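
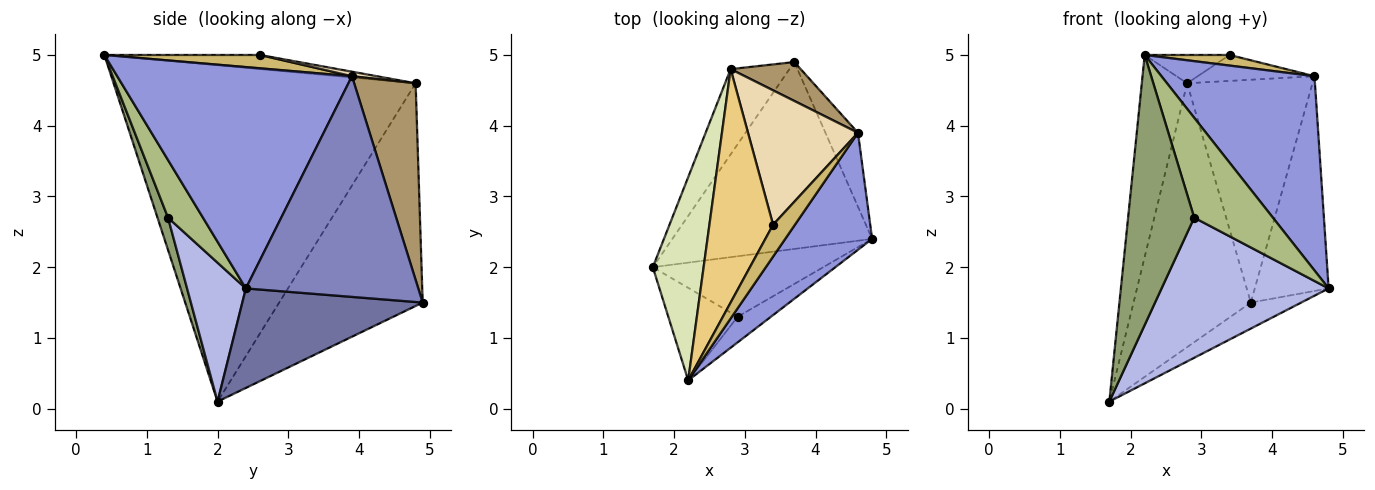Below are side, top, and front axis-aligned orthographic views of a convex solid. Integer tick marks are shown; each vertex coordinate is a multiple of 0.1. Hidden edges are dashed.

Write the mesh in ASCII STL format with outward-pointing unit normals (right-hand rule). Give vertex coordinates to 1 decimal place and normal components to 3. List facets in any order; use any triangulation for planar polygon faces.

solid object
 facet normal 0.442 0.124 -0.888
  outer loop
   vertex 3.7 4.9 1.5
   vertex 4.8 2.4 1.7
   vertex 1.7 2.0 0.1
  endloop
 endfacet
 facet normal 0.911 0.390 -0.134
  outer loop
   vertex 4.6 3.9 4.7
   vertex 4.8 2.4 1.7
   vertex 3.7 4.9 1.5
  endloop
 endfacet
 facet normal 0.796 -0.519 0.312
  outer loop
   vertex 4.6 3.9 4.7
   vertex 2.2 0.4 5.0
   vertex 4.8 2.4 1.7
  endloop
 endfacet
 facet normal 0.307 -0.874 -0.377
  outer loop
   vertex 2.9 1.3 2.7
   vertex 1.7 2.0 0.1
   vertex 4.8 2.4 1.7
  endloop
 endfacet
 facet normal 0.149 -0.935 -0.321
  outer loop
   vertex 2.9 1.3 2.7
   vertex 2.2 0.4 5.0
   vertex 1.7 2.0 0.1
  endloop
 endfacet
 facet normal 0.395 -0.890 -0.228
  outer loop
   vertex 2.9 1.3 2.7
   vertex 4.8 2.4 1.7
   vertex 2.2 0.4 5.0
  endloop
 endfacet
 facet normal -0.759 0.620 -0.200
  outer loop
   vertex 2.8 4.8 4.6
   vertex 3.7 4.9 1.5
   vertex 1.7 2.0 0.1
  endloop
 endfacet
 facet normal -0.978 0.147 0.148
  outer loop
   vertex 2.8 4.8 4.6
   vertex 1.7 2.0 0.1
   vertex 2.2 0.4 5.0
  endloop
 endfacet
 facet normal 0.435 0.887 0.155
  outer loop
   vertex 2.8 4.8 4.6
   vertex 4.6 3.9 4.7
   vertex 3.7 4.9 1.5
  endloop
 endfacet
 facet normal 0.502 -0.274 0.821
  outer loop
   vertex 3.4 2.6 5.0
   vertex 2.2 0.4 5.0
   vertex 4.6 3.9 4.7
  endloop
 endfacet
 facet normal -0.215 0.118 0.969
  outer loop
   vertex 3.4 2.6 5.0
   vertex 2.8 4.8 4.6
   vertex 2.2 0.4 5.0
  endloop
 endfacet
 facet normal 0.040 0.189 0.981
  outer loop
   vertex 3.4 2.6 5.0
   vertex 4.6 3.9 4.7
   vertex 2.8 4.8 4.6
  endloop
 endfacet
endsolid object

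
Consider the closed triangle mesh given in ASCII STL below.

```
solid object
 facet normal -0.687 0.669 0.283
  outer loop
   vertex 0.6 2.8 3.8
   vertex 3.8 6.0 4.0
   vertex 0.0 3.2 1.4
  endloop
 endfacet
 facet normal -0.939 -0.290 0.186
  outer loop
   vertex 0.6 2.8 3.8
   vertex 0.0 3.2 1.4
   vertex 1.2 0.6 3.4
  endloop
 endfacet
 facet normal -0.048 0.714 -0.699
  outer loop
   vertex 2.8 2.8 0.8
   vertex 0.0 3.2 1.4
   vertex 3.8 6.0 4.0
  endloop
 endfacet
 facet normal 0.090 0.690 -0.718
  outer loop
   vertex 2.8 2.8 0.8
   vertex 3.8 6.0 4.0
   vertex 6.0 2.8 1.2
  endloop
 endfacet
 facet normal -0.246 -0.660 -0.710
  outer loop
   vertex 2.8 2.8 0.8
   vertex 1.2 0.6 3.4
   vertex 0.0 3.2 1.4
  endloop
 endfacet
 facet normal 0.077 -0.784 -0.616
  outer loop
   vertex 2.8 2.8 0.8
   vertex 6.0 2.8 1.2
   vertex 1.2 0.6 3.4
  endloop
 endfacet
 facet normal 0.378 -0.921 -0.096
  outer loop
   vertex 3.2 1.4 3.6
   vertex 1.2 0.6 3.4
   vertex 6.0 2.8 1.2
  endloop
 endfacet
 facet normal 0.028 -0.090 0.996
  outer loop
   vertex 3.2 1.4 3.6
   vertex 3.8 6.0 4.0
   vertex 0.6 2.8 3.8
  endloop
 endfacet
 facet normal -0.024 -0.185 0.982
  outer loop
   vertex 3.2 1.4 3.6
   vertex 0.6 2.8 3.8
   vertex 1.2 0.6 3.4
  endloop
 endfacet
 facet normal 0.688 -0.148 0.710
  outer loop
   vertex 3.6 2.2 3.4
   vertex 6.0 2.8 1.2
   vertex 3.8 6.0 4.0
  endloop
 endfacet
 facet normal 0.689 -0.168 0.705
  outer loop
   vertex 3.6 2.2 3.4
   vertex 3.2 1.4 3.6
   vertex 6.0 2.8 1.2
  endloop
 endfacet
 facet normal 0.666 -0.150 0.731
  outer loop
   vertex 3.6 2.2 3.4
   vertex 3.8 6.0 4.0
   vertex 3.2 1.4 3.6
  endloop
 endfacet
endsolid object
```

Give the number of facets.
12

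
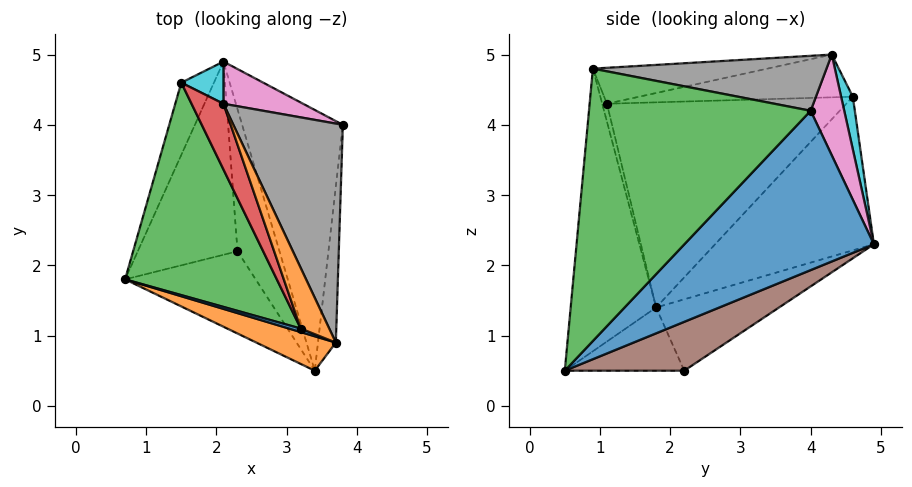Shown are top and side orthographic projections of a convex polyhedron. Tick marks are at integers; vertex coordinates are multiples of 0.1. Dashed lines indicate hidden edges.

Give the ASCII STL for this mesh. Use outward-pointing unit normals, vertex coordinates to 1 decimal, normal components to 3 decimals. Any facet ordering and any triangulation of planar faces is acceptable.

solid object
 facet normal 0.765 0.424 -0.484
  outer loop
   vertex 2.1 4.9 2.3
   vertex 3.8 4.0 4.2
   vertex 3.4 0.5 0.5
  endloop
 endfacet
 facet normal -0.400 -0.909 0.113
  outer loop
   vertex 3.7 0.9 4.8
   vertex 0.7 1.8 1.4
   vertex 3.4 0.5 0.5
  endloop
 endfacet
 facet normal 0.997 -0.045 -0.065
  outer loop
   vertex 3.7 0.9 4.8
   vertex 3.4 0.5 0.5
   vertex 3.8 4.0 4.2
  endloop
 endfacet
 facet normal -0.419 -0.271 -0.866
  outer loop
   vertex 2.3 2.2 0.5
   vertex 3.4 0.5 0.5
   vertex 0.7 1.8 1.4
  endloop
 endfacet
 facet normal -0.521 0.446 -0.728
  outer loop
   vertex 2.3 2.2 0.5
   vertex 0.7 1.8 1.4
   vertex 2.1 4.9 2.3
  endloop
 endfacet
 facet normal 0.681 0.441 -0.585
  outer loop
   vertex 2.3 2.2 0.5
   vertex 2.1 4.9 2.3
   vertex 3.4 0.5 0.5
  endloop
 endfacet
 facet normal 0.265 0.941 0.209
  outer loop
   vertex 2.1 4.3 5.0
   vertex 3.8 4.0 4.2
   vertex 2.1 4.9 2.3
  endloop
 endfacet
 facet normal 0.443 0.157 0.883
  outer loop
   vertex 2.1 4.3 5.0
   vertex 3.7 0.9 4.8
   vertex 3.8 4.0 4.2
  endloop
 endfacet
 facet normal -0.874 0.449 -0.186
  outer loop
   vertex 1.5 4.6 4.4
   vertex 2.1 4.9 2.3
   vertex 0.7 1.8 1.4
  endloop
 endfacet
 facet normal 0.262 0.942 0.209
  outer loop
   vertex 1.5 4.6 4.4
   vertex 2.1 4.3 5.0
   vertex 2.1 4.9 2.3
  endloop
 endfacet
 facet normal -0.677 -0.589 0.442
  outer loop
   vertex 3.2 1.1 4.3
   vertex 0.7 1.8 1.4
   vertex 3.7 0.9 4.8
  endloop
 endfacet
 facet normal -0.726 -0.376 0.576
  outer loop
   vertex 3.2 1.1 4.3
   vertex 3.7 0.9 4.8
   vertex 2.1 4.3 5.0
  endloop
 endfacet
 facet normal -0.745 -0.377 0.551
  outer loop
   vertex 3.2 1.1 4.3
   vertex 1.5 4.6 4.4
   vertex 0.7 1.8 1.4
  endloop
 endfacet
 facet normal -0.742 -0.376 0.554
  outer loop
   vertex 3.2 1.1 4.3
   vertex 2.1 4.3 5.0
   vertex 1.5 4.6 4.4
  endloop
 endfacet
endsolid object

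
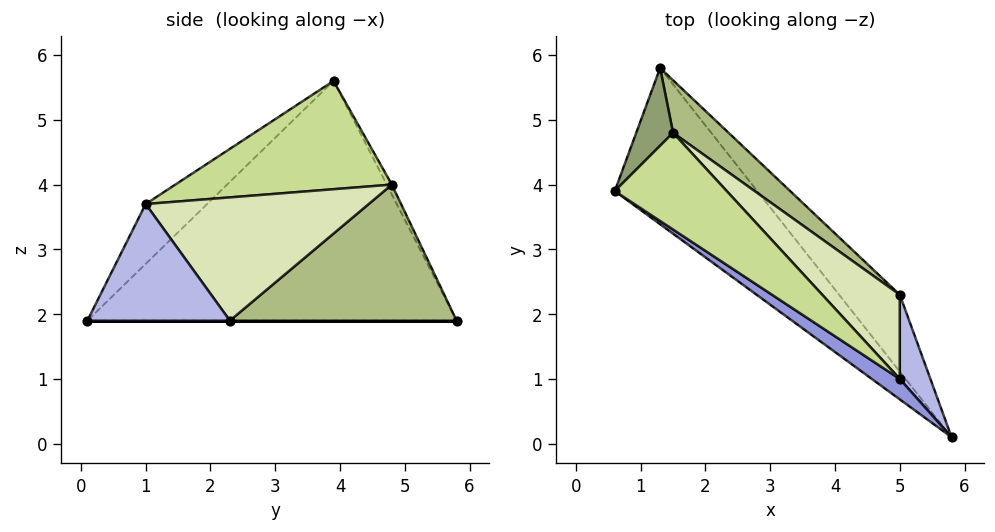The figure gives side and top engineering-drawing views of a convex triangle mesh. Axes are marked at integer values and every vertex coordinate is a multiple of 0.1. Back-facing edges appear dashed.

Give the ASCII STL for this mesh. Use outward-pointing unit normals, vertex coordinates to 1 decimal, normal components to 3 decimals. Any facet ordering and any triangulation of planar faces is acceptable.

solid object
 facet normal -0.711 -0.562 -0.423
  outer loop
   vertex 1.3 5.8 1.9
   vertex 5.8 0.1 1.9
   vertex 0.6 3.9 5.6
  endloop
 endfacet
 facet normal 0.000 0.000 -1.000
  outer loop
   vertex 5.0 2.3 1.9
   vertex 5.8 0.1 1.9
   vertex 1.3 5.8 1.9
  endloop
 endfacet
 facet normal -0.469 -0.855 0.219
  outer loop
   vertex 5.0 1.0 3.7
   vertex 0.6 3.9 5.6
   vertex 5.8 0.1 1.9
  endloop
 endfacet
 facet normal 0.912 0.332 0.240
  outer loop
   vertex 5.0 1.0 3.7
   vertex 5.8 0.1 1.9
   vertex 5.0 2.3 1.9
  endloop
 endfacet
 facet normal -0.117 0.892 0.436
  outer loop
   vertex 1.5 4.8 4.0
   vertex 1.3 5.8 1.9
   vertex 0.6 3.9 5.6
  endloop
 endfacet
 facet normal 0.662 0.699 0.270
  outer loop
   vertex 1.5 4.8 4.0
   vertex 5.0 2.3 1.9
   vertex 1.3 5.8 1.9
  endloop
 endfacet
 facet normal 0.600 0.504 0.621
  outer loop
   vertex 1.5 4.8 4.0
   vertex 0.6 3.9 5.6
   vertex 5.0 1.0 3.7
  endloop
 endfacet
 facet normal 0.681 0.594 0.429
  outer loop
   vertex 1.5 4.8 4.0
   vertex 5.0 1.0 3.7
   vertex 5.0 2.3 1.9
  endloop
 endfacet
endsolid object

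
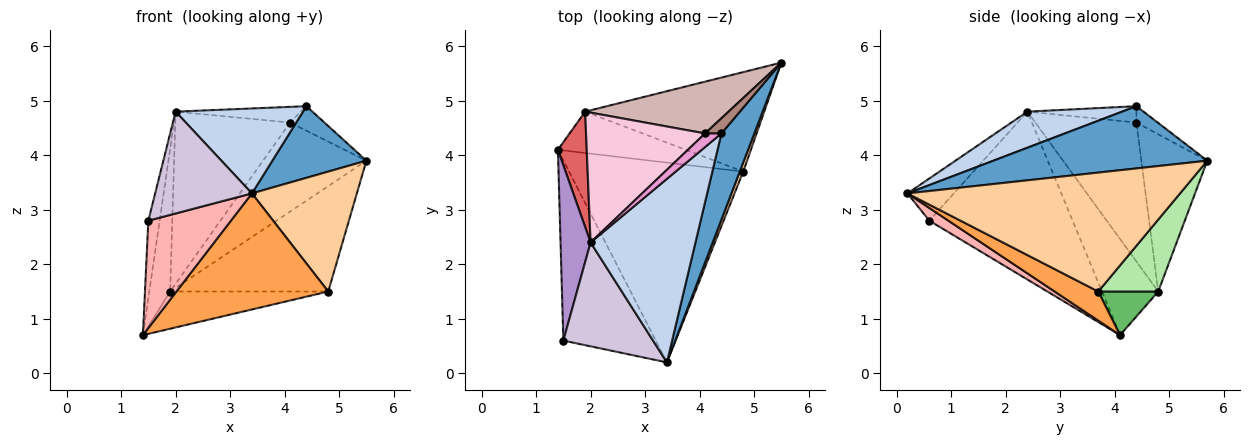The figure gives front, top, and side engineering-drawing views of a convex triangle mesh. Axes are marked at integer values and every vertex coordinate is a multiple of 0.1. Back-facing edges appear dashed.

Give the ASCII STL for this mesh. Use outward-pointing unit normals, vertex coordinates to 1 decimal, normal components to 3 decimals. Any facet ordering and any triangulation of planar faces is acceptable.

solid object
 facet normal 0.824 -0.362 0.436
  outer loop
   vertex 4.4 4.4 4.9
   vertex 3.4 0.2 3.3
   vertex 5.5 5.7 3.9
  endloop
 endfacet
 facet normal 0.298 -0.401 0.866
  outer loop
   vertex 2.0 2.4 4.8
   vertex 3.4 0.2 3.3
   vertex 4.4 4.4 4.9
  endloop
 endfacet
 facet normal 0.143 -0.497 -0.856
  outer loop
   vertex 4.8 3.7 1.5
   vertex 3.4 0.2 3.3
   vertex 1.4 4.1 0.7
  endloop
 endfacet
 facet normal 0.933 -0.359 0.027
  outer loop
   vertex 4.8 3.7 1.5
   vertex 5.5 5.7 3.9
   vertex 3.4 0.2 3.3
  endloop
 endfacet
 facet normal 0.246 0.648 -0.721
  outer loop
   vertex 1.9 4.8 1.5
   vertex 4.8 3.7 1.5
   vertex 1.4 4.1 0.7
  endloop
 endfacet
 facet normal 0.266 0.701 -0.662
  outer loop
   vertex 1.9 4.8 1.5
   vertex 5.5 5.7 3.9
   vertex 4.8 3.7 1.5
  endloop
 endfacet
 facet normal -0.902 0.335 0.271
  outer loop
   vertex 1.9 4.8 1.5
   vertex 1.4 4.1 0.7
   vertex 2.0 2.4 4.8
  endloop
 endfacet
 facet normal 0.117 -0.508 -0.853
  outer loop
   vertex 1.5 0.6 2.8
   vertex 1.4 4.1 0.7
   vertex 3.4 0.2 3.3
  endloop
 endfacet
 facet normal -0.981 0.077 0.176
  outer loop
   vertex 1.5 0.6 2.8
   vertex 2.0 2.4 4.8
   vertex 1.4 4.1 0.7
  endloop
 endfacet
 facet normal -0.318 -0.664 0.677
  outer loop
   vertex 1.5 0.6 2.8
   vertex 3.4 0.2 3.3
   vertex 2.0 2.4 4.8
  endloop
 endfacet
 facet normal -0.466 0.752 0.466
  outer loop
   vertex 4.1 4.4 4.6
   vertex 4.4 4.4 4.9
   vertex 5.5 5.7 3.9
  endloop
 endfacet
 facet normal -0.483 0.757 0.440
  outer loop
   vertex 4.1 4.4 4.6
   vertex 5.5 5.7 3.9
   vertex 1.9 4.8 1.5
  endloop
 endfacet
 facet normal -0.549 0.631 0.549
  outer loop
   vertex 4.1 4.4 4.6
   vertex 2.0 2.4 4.8
   vertex 4.4 4.4 4.9
  endloop
 endfacet
 facet normal -0.575 0.653 0.492
  outer loop
   vertex 4.1 4.4 4.6
   vertex 1.9 4.8 1.5
   vertex 2.0 2.4 4.8
  endloop
 endfacet
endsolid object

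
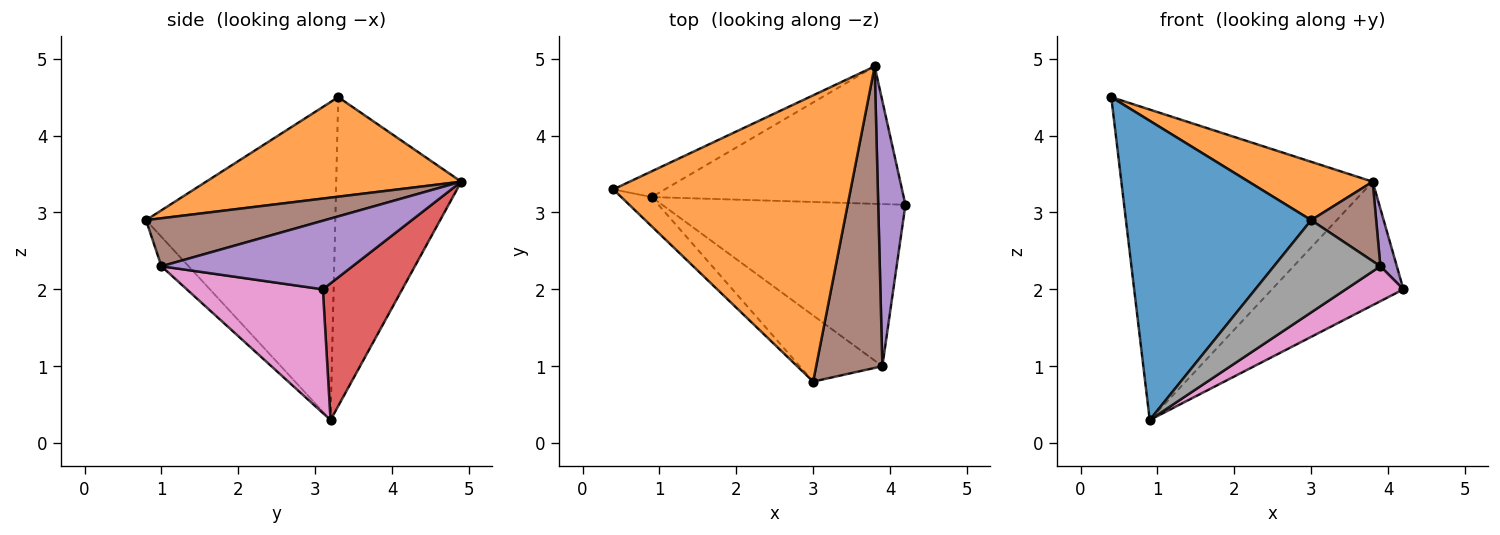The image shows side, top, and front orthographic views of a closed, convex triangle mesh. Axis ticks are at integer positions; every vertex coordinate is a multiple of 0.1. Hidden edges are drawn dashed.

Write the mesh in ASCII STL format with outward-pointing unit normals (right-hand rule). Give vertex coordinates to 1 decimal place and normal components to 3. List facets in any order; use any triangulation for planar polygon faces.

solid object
 facet normal -0.713 -0.698 -0.068
  outer loop
   vertex 0.9 3.2 0.3
   vertex 3.0 0.8 2.9
   vertex 0.4 3.3 4.5
  endloop
 endfacet
 facet normal 0.380 -0.185 0.906
  outer loop
   vertex 3.8 4.9 3.4
   vertex 0.4 3.3 4.5
   vertex 3.0 0.8 2.9
  endloop
 endfacet
 facet normal -0.444 0.893 -0.074
  outer loop
   vertex 3.8 4.9 3.4
   vertex 0.9 3.2 0.3
   vertex 0.4 3.3 4.5
  endloop
 endfacet
 facet normal 0.374 0.620 -0.690
  outer loop
   vertex 3.8 4.9 3.4
   vertex 4.2 3.1 2.0
   vertex 0.9 3.2 0.3
  endloop
 endfacet
 facet normal 0.927 -0.080 0.367
  outer loop
   vertex 3.9 1.0 2.3
   vertex 4.2 3.1 2.0
   vertex 3.8 4.9 3.4
  endloop
 endfacet
 facet normal 0.574 -0.209 0.792
  outer loop
   vertex 3.9 1.0 2.3
   vertex 3.8 4.9 3.4
   vertex 3.0 0.8 2.9
  endloop
 endfacet
 facet normal 0.445 -0.189 -0.875
  outer loop
   vertex 3.9 1.0 2.3
   vertex 0.9 3.2 0.3
   vertex 4.2 3.1 2.0
  endloop
 endfacet
 facet normal -0.203 -0.796 -0.570
  outer loop
   vertex 3.9 1.0 2.3
   vertex 3.0 0.8 2.9
   vertex 0.9 3.2 0.3
  endloop
 endfacet
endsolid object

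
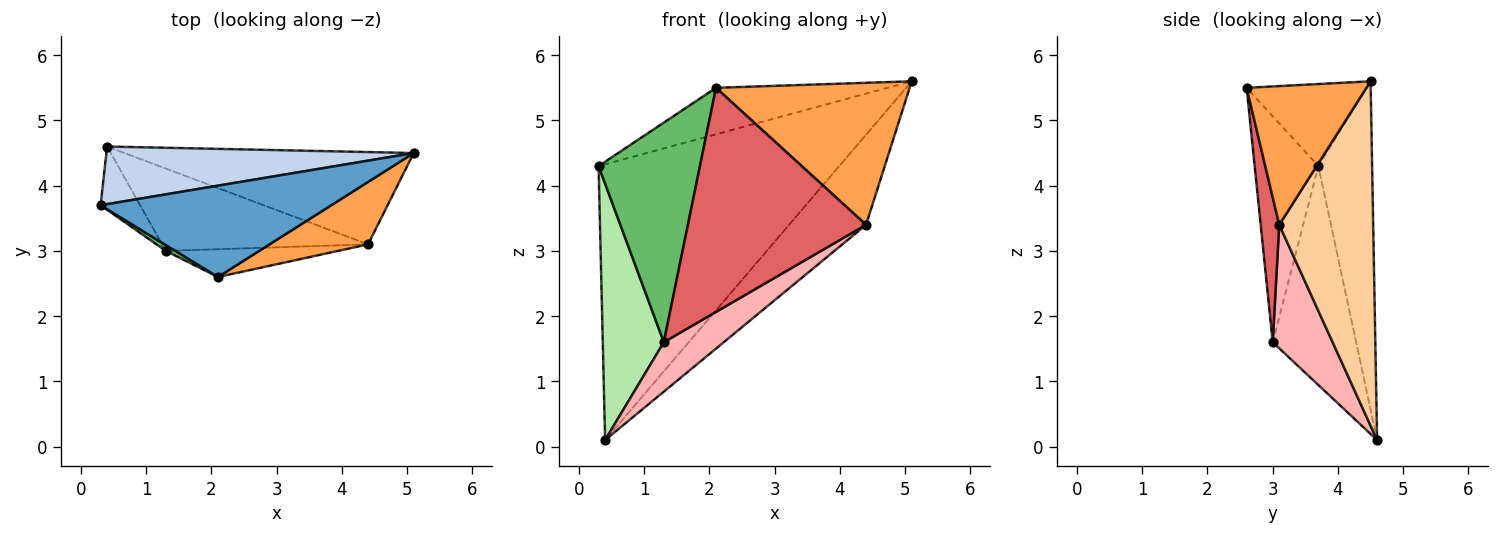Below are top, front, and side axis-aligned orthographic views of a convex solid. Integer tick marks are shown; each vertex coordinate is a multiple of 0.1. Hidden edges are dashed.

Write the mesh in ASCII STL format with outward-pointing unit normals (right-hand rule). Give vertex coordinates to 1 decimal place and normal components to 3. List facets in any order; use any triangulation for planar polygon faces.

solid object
 facet normal -0.302 0.432 0.850
  outer loop
   vertex 2.1 2.6 5.5
   vertex 5.1 4.5 5.6
   vertex 0.3 3.7 4.3
  endloop
 endfacet
 facet normal -0.214 0.956 0.200
  outer loop
   vertex 0.4 4.6 0.1
   vertex 0.3 3.7 4.3
   vertex 5.1 4.5 5.6
  endloop
 endfacet
 facet normal 0.493 -0.797 0.350
  outer loop
   vertex 4.4 3.1 3.4
   vertex 5.1 4.5 5.6
   vertex 2.1 2.6 5.5
  endloop
 endfacet
 facet normal 0.649 0.532 -0.545
  outer loop
   vertex 4.4 3.1 3.4
   vertex 0.4 4.6 0.1
   vertex 5.1 4.5 5.6
  endloop
 endfacet
 facet normal -0.532 -0.846 0.022
  outer loop
   vertex 1.3 3.0 1.6
   vertex 2.1 2.6 5.5
   vertex 0.3 3.7 4.3
  endloop
 endfacet
 facet normal -0.799 -0.584 -0.144
  outer loop
   vertex 1.3 3.0 1.6
   vertex 0.3 3.7 4.3
   vertex 0.4 4.6 0.1
  endloop
 endfacet
 facet normal 0.103 -0.987 -0.122
  outer loop
   vertex 1.3 3.0 1.6
   vertex 4.4 3.1 3.4
   vertex 2.1 2.6 5.5
  endloop
 endfacet
 facet normal 0.457 -0.457 -0.762
  outer loop
   vertex 1.3 3.0 1.6
   vertex 0.4 4.6 0.1
   vertex 4.4 3.1 3.4
  endloop
 endfacet
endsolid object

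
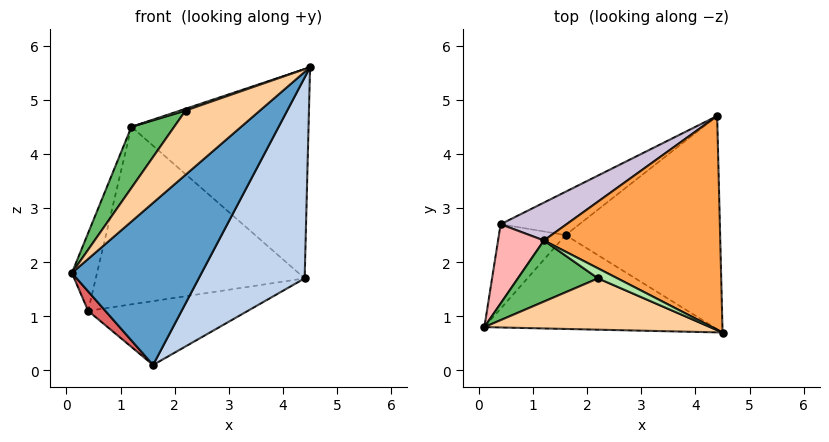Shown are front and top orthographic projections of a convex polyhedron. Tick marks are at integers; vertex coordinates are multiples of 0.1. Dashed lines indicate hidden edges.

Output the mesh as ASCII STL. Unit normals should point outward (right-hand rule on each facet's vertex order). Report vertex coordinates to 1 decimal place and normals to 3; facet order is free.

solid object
 facet normal 0.382 -0.800 -0.463
  outer loop
   vertex 1.6 2.5 0.1
   vertex 4.5 0.7 5.6
   vertex 0.1 0.8 1.8
  endloop
 endfacet
 facet normal 0.691 -0.496 -0.526
  outer loop
   vertex 1.6 2.5 0.1
   vertex 4.4 4.7 1.7
   vertex 4.5 0.7 5.6
  endloop
 endfacet
 facet normal 0.121 0.694 0.709
  outer loop
   vertex 1.2 2.4 4.5
   vertex 4.5 0.7 5.6
   vertex 4.4 4.7 1.7
  endloop
 endfacet
 facet normal -0.486 -0.683 0.545
  outer loop
   vertex 2.2 1.7 4.8
   vertex 0.1 0.8 1.8
   vertex 4.5 0.7 5.6
  endloop
 endfacet
 facet normal -0.577 -0.577 0.577
  outer loop
   vertex 2.2 1.7 4.8
   vertex 1.2 2.4 4.5
   vertex 0.1 0.8 1.8
  endloop
 endfacet
 facet normal -0.387 -0.164 0.908
  outer loop
   vertex 2.2 1.7 4.8
   vertex 4.5 0.7 5.6
   vertex 1.2 2.4 4.5
  endloop
 endfacet
 facet normal -0.647 -0.171 -0.743
  outer loop
   vertex 0.4 2.7 1.1
   vertex 1.6 2.5 0.1
   vertex 0.1 0.8 1.8
  endloop
 endfacet
 facet normal -0.941 0.238 0.242
  outer loop
   vertex 0.4 2.7 1.1
   vertex 0.1 0.8 1.8
   vertex 1.2 2.4 4.5
  endloop
 endfacet
 facet normal -0.313 0.786 -0.533
  outer loop
   vertex 0.4 2.7 1.1
   vertex 4.4 4.7 1.7
   vertex 1.6 2.5 0.1
  endloop
 endfacet
 facet normal -0.462 0.868 0.185
  outer loop
   vertex 0.4 2.7 1.1
   vertex 1.2 2.4 4.5
   vertex 4.4 4.7 1.7
  endloop
 endfacet
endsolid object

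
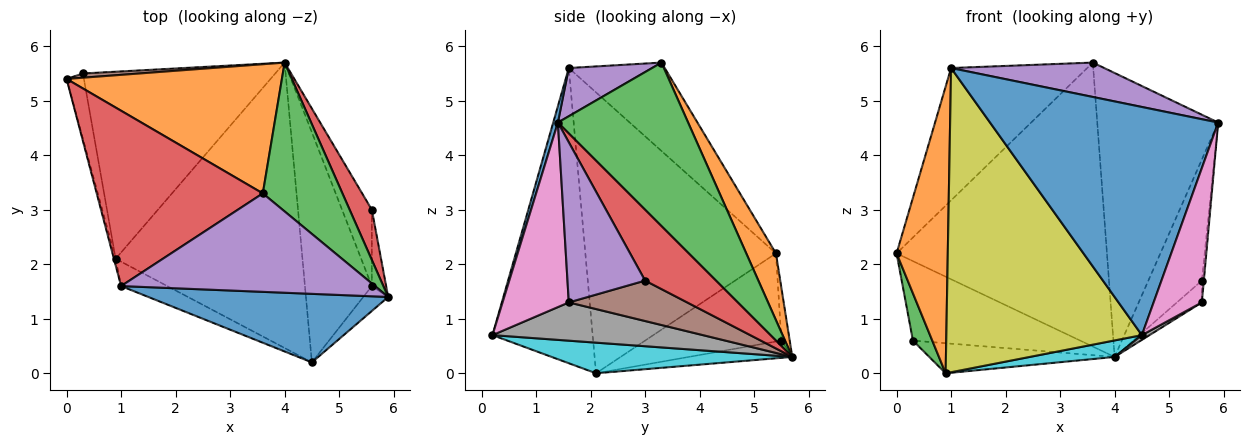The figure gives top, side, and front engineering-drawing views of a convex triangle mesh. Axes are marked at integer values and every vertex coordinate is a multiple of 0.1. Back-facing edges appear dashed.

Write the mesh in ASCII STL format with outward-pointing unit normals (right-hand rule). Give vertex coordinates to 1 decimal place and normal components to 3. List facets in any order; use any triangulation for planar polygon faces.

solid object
 facet normal 0.020 -0.958 0.288
  outer loop
   vertex 1.0 1.6 5.6
   vertex 4.5 0.2 0.7
   vertex 5.9 1.4 4.6
  endloop
 endfacet
 facet normal 0.127 0.903 0.411
  outer loop
   vertex 3.6 3.3 5.7
   vertex 4.0 5.7 0.3
   vertex 0.0 5.4 2.2
  endloop
 endfacet
 facet normal 0.690 0.641 0.336
  outer loop
   vertex 3.6 3.3 5.7
   vertex 5.9 1.4 4.6
   vertex 4.0 5.7 0.3
  endloop
 endfacet
 facet normal -0.391 0.555 0.735
  outer loop
   vertex 3.6 3.3 5.7
   vertex 0.0 5.4 2.2
   vertex 1.0 1.6 5.6
  endloop
 endfacet
 facet normal 0.176 -0.324 0.929
  outer loop
   vertex 3.6 3.3 5.7
   vertex 1.0 1.6 5.6
   vertex 5.9 1.4 4.6
  endloop
 endfacet
 facet normal -0.050 0.997 0.053
  outer loop
   vertex 0.3 5.5 0.6
   vertex 0.0 5.4 2.2
   vertex 4.0 5.7 0.3
  endloop
 endfacet
 facet normal 0.804 -0.585 -0.109
  outer loop
   vertex 5.6 1.6 1.3
   vertex 5.9 1.4 4.6
   vertex 4.5 0.2 0.7
  endloop
 endfacet
 facet normal 0.496 -0.018 -0.868
  outer loop
   vertex 5.6 1.6 1.3
   vertex 4.5 0.2 0.7
   vertex 4.0 5.7 0.3
  endloop
 endfacet
 facet normal -0.455 -0.888 -0.071
  outer loop
   vertex 0.9 2.1 0.0
   vertex 4.5 0.2 0.7
   vertex 1.0 1.6 5.6
  endloop
 endfacet
 facet normal 0.162 -0.057 -0.985
  outer loop
   vertex 0.9 2.1 0.0
   vertex 4.0 5.7 0.3
   vertex 4.5 0.2 0.7
  endloop
 endfacet
 facet normal -0.088 0.158 -0.983
  outer loop
   vertex 0.9 2.1 0.0
   vertex 0.3 5.5 0.6
   vertex 4.0 5.7 0.3
  endloop
 endfacet
 facet normal -0.966 -0.259 -0.006
  outer loop
   vertex 0.9 2.1 0.0
   vertex 1.0 1.6 5.6
   vertex 0.0 5.4 2.2
  endloop
 endfacet
 facet normal -0.972 -0.138 -0.191
  outer loop
   vertex 0.9 2.1 0.0
   vertex 0.0 5.4 2.2
   vertex 0.3 5.5 0.6
  endloop
 endfacet
 facet normal 0.774 0.585 0.242
  outer loop
   vertex 5.6 3.0 1.7
   vertex 4.0 5.7 0.3
   vertex 5.9 1.4 4.6
  endloop
 endfacet
 facet normal 0.996 0.025 -0.089
  outer loop
   vertex 5.6 3.0 1.7
   vertex 5.9 1.4 4.6
   vertex 5.6 1.6 1.3
  endloop
 endfacet
 facet normal 0.794 0.167 -0.585
  outer loop
   vertex 5.6 3.0 1.7
   vertex 5.6 1.6 1.3
   vertex 4.0 5.7 0.3
  endloop
 endfacet
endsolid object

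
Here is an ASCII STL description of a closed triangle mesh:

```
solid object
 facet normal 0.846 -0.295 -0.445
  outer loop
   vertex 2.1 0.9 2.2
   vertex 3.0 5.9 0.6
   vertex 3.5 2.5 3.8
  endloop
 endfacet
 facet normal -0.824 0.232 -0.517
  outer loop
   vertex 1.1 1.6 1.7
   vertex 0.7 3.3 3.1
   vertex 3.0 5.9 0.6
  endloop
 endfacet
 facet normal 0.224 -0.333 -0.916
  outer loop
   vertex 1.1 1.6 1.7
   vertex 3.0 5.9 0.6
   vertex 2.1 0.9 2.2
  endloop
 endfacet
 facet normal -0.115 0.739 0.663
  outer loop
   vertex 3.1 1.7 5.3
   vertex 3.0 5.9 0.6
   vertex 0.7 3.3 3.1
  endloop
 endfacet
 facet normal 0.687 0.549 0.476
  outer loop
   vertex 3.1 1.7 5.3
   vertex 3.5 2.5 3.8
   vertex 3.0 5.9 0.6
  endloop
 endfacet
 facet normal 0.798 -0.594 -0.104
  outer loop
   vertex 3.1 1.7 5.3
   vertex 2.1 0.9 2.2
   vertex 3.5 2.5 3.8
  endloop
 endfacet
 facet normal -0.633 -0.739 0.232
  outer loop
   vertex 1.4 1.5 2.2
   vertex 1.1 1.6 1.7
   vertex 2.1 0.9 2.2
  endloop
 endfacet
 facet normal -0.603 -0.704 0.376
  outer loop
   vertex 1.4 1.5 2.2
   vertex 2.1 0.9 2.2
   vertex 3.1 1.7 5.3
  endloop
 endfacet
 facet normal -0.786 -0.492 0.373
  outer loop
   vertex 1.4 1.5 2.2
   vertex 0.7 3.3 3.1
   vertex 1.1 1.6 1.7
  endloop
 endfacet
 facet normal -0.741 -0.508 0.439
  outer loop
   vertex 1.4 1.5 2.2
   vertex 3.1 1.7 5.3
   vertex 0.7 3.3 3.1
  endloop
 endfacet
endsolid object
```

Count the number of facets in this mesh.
10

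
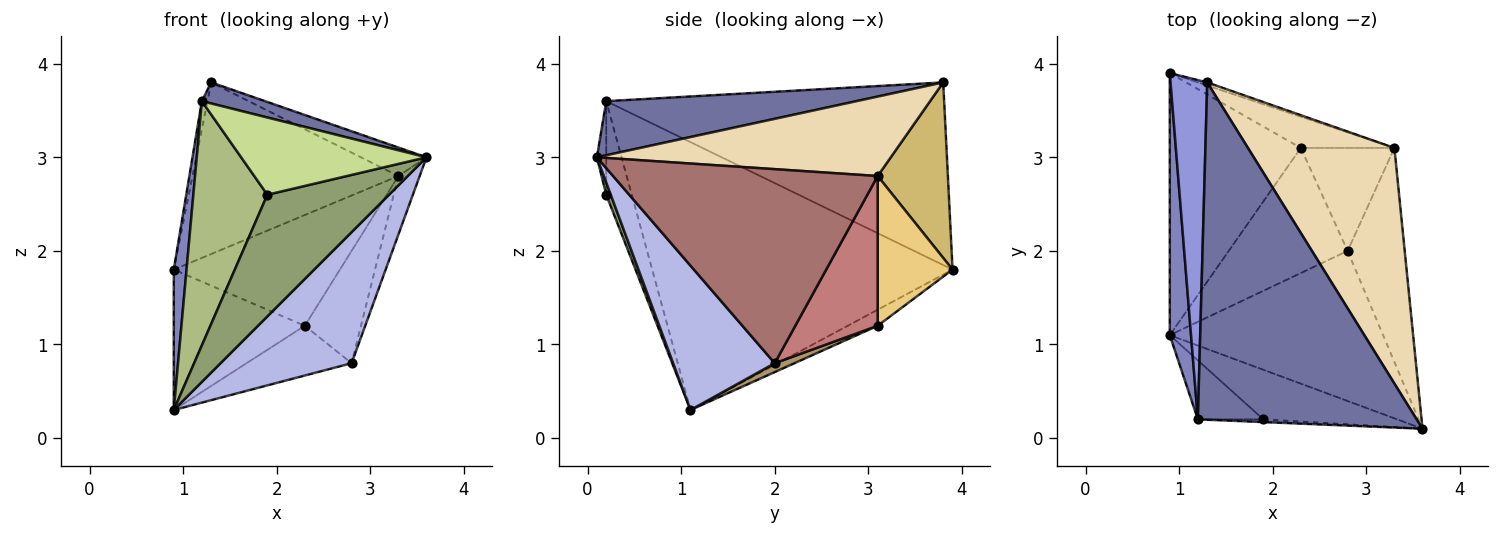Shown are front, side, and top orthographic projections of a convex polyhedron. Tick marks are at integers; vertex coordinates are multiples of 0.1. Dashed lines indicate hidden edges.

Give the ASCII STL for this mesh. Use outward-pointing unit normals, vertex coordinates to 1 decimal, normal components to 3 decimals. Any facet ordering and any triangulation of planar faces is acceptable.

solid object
 facet normal 0.240 -0.060 0.969
  outer loop
   vertex 1.2 0.2 3.6
   vertex 3.6 0.1 3.0
   vertex 1.3 3.8 3.8
  endloop
 endfacet
 facet normal -0.996 -0.042 0.079
  outer loop
   vertex 1.2 0.2 3.6
   vertex 0.9 3.9 1.8
   vertex 0.9 1.1 0.3
  endloop
 endfacet
 facet normal -0.980 0.016 0.197
  outer loop
   vertex 1.2 0.2 3.6
   vertex 1.3 3.8 3.8
   vertex 0.9 3.9 1.8
  endloop
 endfacet
 facet normal 0.454 -0.586 -0.671
  outer loop
   vertex 2.8 2.0 0.8
   vertex 3.6 0.1 3.0
   vertex 0.9 1.1 0.3
  endloop
 endfacet
 facet normal 0.034 -0.926 -0.377
  outer loop
   vertex 1.9 0.2 2.6
   vertex 0.9 1.1 0.3
   vertex 3.6 0.1 3.0
  endloop
 endfacet
 facet normal -0.318 -0.922 -0.222
  outer loop
   vertex 1.9 0.2 2.6
   vertex 1.2 0.2 3.6
   vertex 0.9 1.1 0.3
  endloop
 endfacet
 facet normal -0.050 -0.998 -0.035
  outer loop
   vertex 1.9 0.2 2.6
   vertex 3.6 0.1 3.0
   vertex 1.2 0.2 3.6
  endloop
 endfacet
 facet normal -0.107 0.469 -0.876
  outer loop
   vertex 2.3 3.1 1.2
   vertex 0.9 1.1 0.3
   vertex 0.9 3.9 1.8
  endloop
 endfacet
 facet normal 0.069 0.369 -0.927
  outer loop
   vertex 2.3 3.1 1.2
   vertex 2.8 2.0 0.8
   vertex 0.9 1.1 0.3
  endloop
 endfacet
 facet normal 0.323 0.946 -0.017
  outer loop
   vertex 3.3 3.1 2.8
   vertex 0.9 3.9 1.8
   vertex 1.3 3.8 3.8
  endloop
 endfacet
 facet normal 0.398 0.883 -0.249
  outer loop
   vertex 3.3 3.1 2.8
   vertex 2.3 3.1 1.2
   vertex 0.9 3.9 1.8
  endloop
 endfacet
 facet normal 0.474 0.106 0.874
  outer loop
   vertex 3.3 3.1 2.8
   vertex 1.3 3.8 3.8
   vertex 3.6 0.1 3.0
  endloop
 endfacet
 facet normal 0.957 0.077 -0.281
  outer loop
   vertex 3.3 3.1 2.8
   vertex 3.6 0.1 3.0
   vertex 2.8 2.0 0.8
  endloop
 endfacet
 facet normal 0.734 0.501 -0.459
  outer loop
   vertex 3.3 3.1 2.8
   vertex 2.8 2.0 0.8
   vertex 2.3 3.1 1.2
  endloop
 endfacet
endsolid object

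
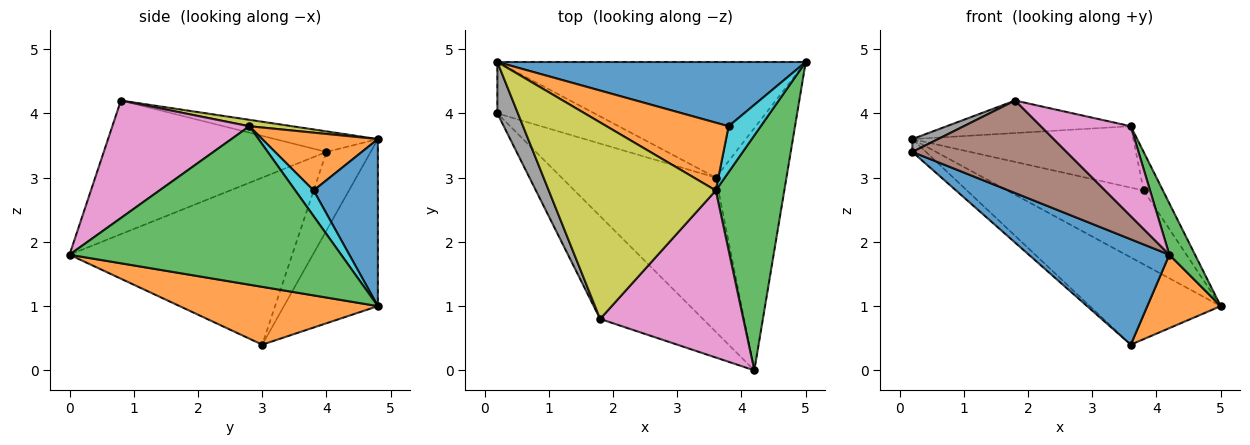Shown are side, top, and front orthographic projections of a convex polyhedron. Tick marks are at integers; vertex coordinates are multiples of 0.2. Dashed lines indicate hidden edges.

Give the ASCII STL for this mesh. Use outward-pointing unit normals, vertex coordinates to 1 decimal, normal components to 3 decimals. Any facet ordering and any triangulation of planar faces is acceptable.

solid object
 facet normal -0.667 -0.421 -0.615
  outer loop
   vertex 3.6 3.0 0.4
   vertex 4.2 0.0 1.8
   vertex 0.2 4.0 3.4
  endloop
 endfacet
 facet normal 0.617 -0.228 -0.754
  outer loop
   vertex 3.6 3.0 0.4
   vertex 5.0 4.8 1.0
   vertex 4.2 0.0 1.8
  endloop
 endfacet
 facet normal 0.914 -0.086 0.395
  outer loop
   vertex 3.6 2.8 3.8
   vertex 4.2 0.0 1.8
   vertex 5.0 4.8 1.0
  endloop
 endfacet
 facet normal -0.617 0.191 -0.763
  outer loop
   vertex 0.2 4.8 3.6
   vertex 3.6 3.0 0.4
   vertex 0.2 4.0 3.4
  endloop
 endfacet
 facet normal -0.397 0.553 -0.733
  outer loop
   vertex 0.2 4.8 3.6
   vertex 5.0 4.8 1.0
   vertex 3.6 3.0 0.4
  endloop
 endfacet
 facet normal -0.695 -0.481 -0.535
  outer loop
   vertex 1.8 0.8 4.2
   vertex 0.2 4.0 3.4
   vertex 4.2 0.0 1.8
  endloop
 endfacet
 facet normal 0.586 -0.384 0.714
  outer loop
   vertex 1.8 0.8 4.2
   vertex 4.2 0.0 1.8
   vertex 3.6 2.8 3.8
  endloop
 endfacet
 facet normal -0.696 -0.174 0.696
  outer loop
   vertex 1.8 0.8 4.2
   vertex 0.2 4.8 3.6
   vertex 0.2 4.0 3.4
  endloop
 endfacet
 facet normal 0.038 0.163 0.986
  outer loop
   vertex 1.8 0.8 4.2
   vertex 3.6 2.8 3.8
   vertex 0.2 4.8 3.6
  endloop
 endfacet
 facet normal 0.522 0.548 0.653
  outer loop
   vertex 3.8 3.8 2.8
   vertex 3.6 2.8 3.8
   vertex 5.0 4.8 1.0
  endloop
 endfacet
 facet normal 0.335 0.711 0.618
  outer loop
   vertex 3.8 3.8 2.8
   vertex 5.0 4.8 1.0
   vertex 0.2 4.8 3.6
  endloop
 endfacet
 facet normal 0.331 0.633 0.699
  outer loop
   vertex 3.8 3.8 2.8
   vertex 0.2 4.8 3.6
   vertex 3.6 2.8 3.8
  endloop
 endfacet
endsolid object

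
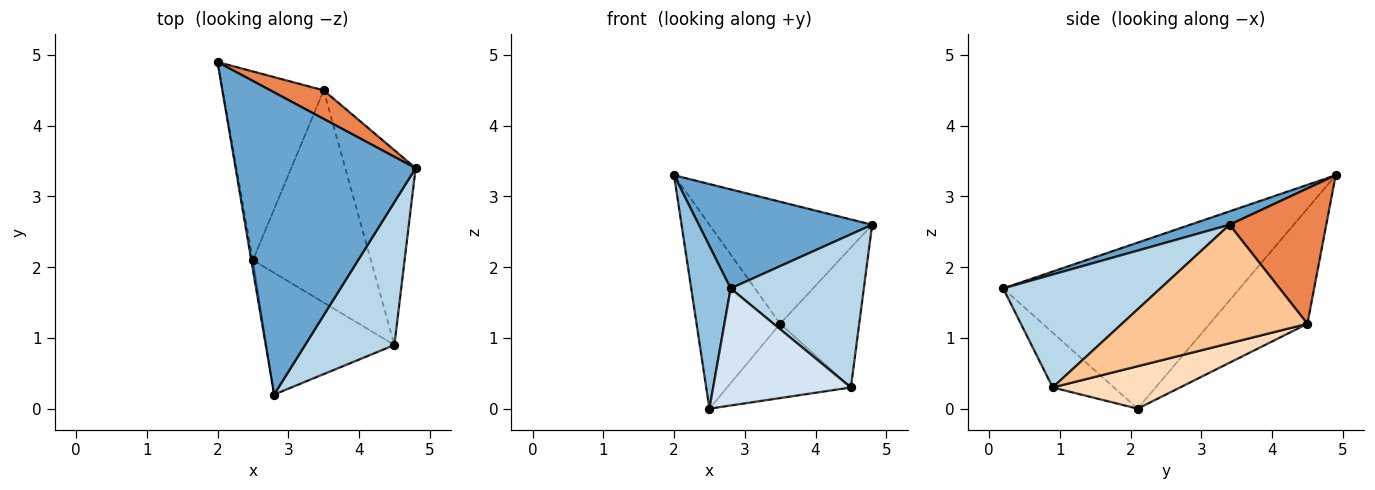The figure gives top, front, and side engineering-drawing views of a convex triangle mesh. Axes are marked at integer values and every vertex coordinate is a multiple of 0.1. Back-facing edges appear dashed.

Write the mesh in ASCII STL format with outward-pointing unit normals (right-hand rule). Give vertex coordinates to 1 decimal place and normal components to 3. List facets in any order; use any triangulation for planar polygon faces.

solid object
 facet normal 0.071 -0.311 0.948
  outer loop
   vertex 2.8 0.2 1.7
   vertex 4.8 3.4 2.6
   vertex 2.0 4.9 3.3
  endloop
 endfacet
 facet normal -0.986 -0.165 -0.010
  outer loop
   vertex 2.5 2.1 0.0
   vertex 2.8 0.2 1.7
   vertex 2.0 4.9 3.3
  endloop
 endfacet
 facet normal 0.653 -0.554 0.516
  outer loop
   vertex 4.5 0.9 0.3
   vertex 4.8 3.4 2.6
   vertex 2.8 0.2 1.7
  endloop
 endfacet
 facet normal -0.294 -0.663 -0.689
  outer loop
   vertex 4.5 0.9 0.3
   vertex 2.8 0.2 1.7
   vertex 2.5 2.1 0.0
  endloop
 endfacet
 facet normal 0.501 0.843 0.197
  outer loop
   vertex 3.5 4.5 1.2
   vertex 2.0 4.9 3.3
   vertex 4.8 3.4 2.6
  endloop
 endfacet
 facet normal -0.632 0.541 -0.555
  outer loop
   vertex 3.5 4.5 1.2
   vertex 2.5 2.1 0.0
   vertex 2.0 4.9 3.3
  endloop
 endfacet
 facet normal 0.807 0.344 -0.479
  outer loop
   vertex 3.5 4.5 1.2
   vertex 4.8 3.4 2.6
   vertex 4.5 0.9 0.3
  endloop
 endfacet
 facet normal 0.322 0.313 -0.894
  outer loop
   vertex 3.5 4.5 1.2
   vertex 4.5 0.9 0.3
   vertex 2.5 2.1 0.0
  endloop
 endfacet
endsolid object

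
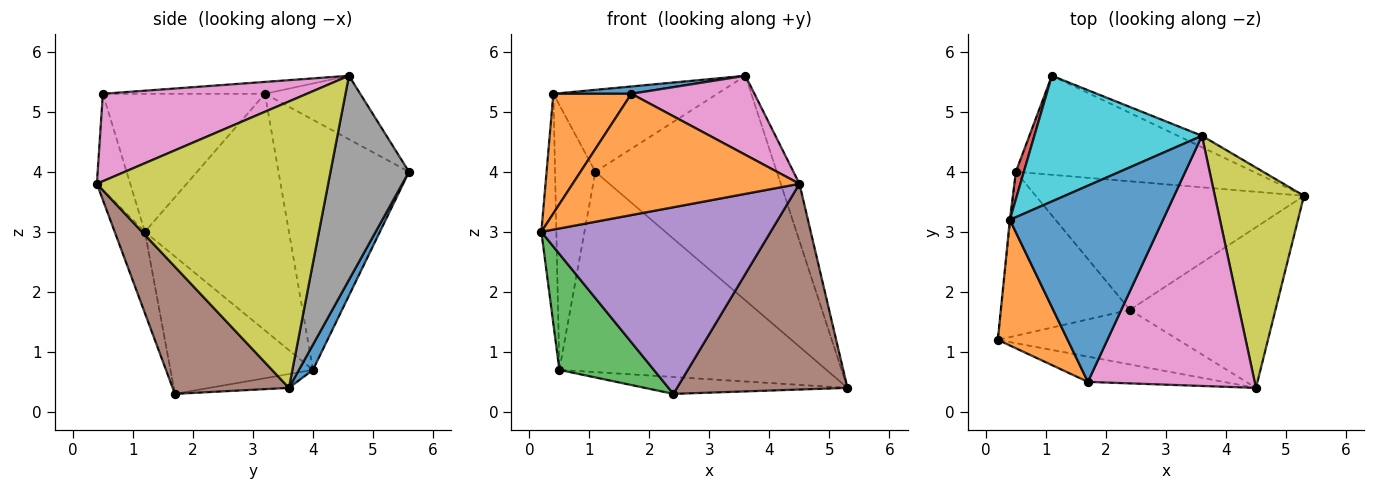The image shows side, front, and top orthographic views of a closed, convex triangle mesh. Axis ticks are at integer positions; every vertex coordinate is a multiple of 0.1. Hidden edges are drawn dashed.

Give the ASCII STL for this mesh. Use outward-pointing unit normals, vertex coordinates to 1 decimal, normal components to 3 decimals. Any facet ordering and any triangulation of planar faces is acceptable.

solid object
 facet normal 0.047 0.895 -0.443
  outer loop
   vertex 0.5 4.0 0.7
   vertex 1.1 5.6 4.0
   vertex 5.3 3.6 0.4
  endloop
 endfacet
 facet normal -0.143 -0.969 -0.202
  outer loop
   vertex 1.7 0.5 5.3
   vertex 0.2 1.2 3.0
   vertex 4.5 0.4 3.8
  endloop
 endfacet
 facet normal -0.657 -0.435 -0.616
  outer loop
   vertex 2.4 1.7 0.3
   vertex 0.2 1.2 3.0
   vertex 0.5 4.0 0.7
  endloop
 endfacet
 facet normal -0.051 0.130 -0.990
  outer loop
   vertex 2.4 1.7 0.3
   vertex 0.5 4.0 0.7
   vertex 5.3 3.6 0.4
  endloop
 endfacet
 facet normal -0.125 -0.952 -0.278
  outer loop
   vertex 2.4 1.7 0.3
   vertex 4.5 0.4 3.8
   vertex 0.2 1.2 3.0
  endloop
 endfacet
 facet normal 0.474 -0.694 -0.542
  outer loop
   vertex 2.4 1.7 0.3
   vertex 5.3 3.6 0.4
   vertex 4.5 0.4 3.8
  endloop
 endfacet
 facet normal 0.447 -0.270 0.853
  outer loop
   vertex 3.6 4.6 5.6
   vertex 1.7 0.5 5.3
   vertex 4.5 0.4 3.8
  endloop
 endfacet
 facet normal 0.397 0.917 -0.047
  outer loop
   vertex 3.6 4.6 5.6
   vertex 5.3 3.6 0.4
   vertex 1.1 5.6 4.0
  endloop
 endfacet
 facet normal 0.952 0.077 0.296
  outer loop
   vertex 3.6 4.6 5.6
   vertex 4.5 0.4 3.8
   vertex 5.3 3.6 0.4
  endloop
 endfacet
 facet normal -0.303 0.521 0.798
  outer loop
   vertex 0.4 3.2 5.3
   vertex 3.6 4.6 5.6
   vertex 1.1 5.6 4.0
  endloop
 endfacet
 facet normal -0.077 -0.037 0.996
  outer loop
   vertex 0.4 3.2 5.3
   vertex 1.7 0.5 5.3
   vertex 3.6 4.6 5.6
  endloop
 endfacet
 facet normal -0.820 -0.395 0.415
  outer loop
   vertex 0.4 3.2 5.3
   vertex 0.2 1.2 3.0
   vertex 1.7 0.5 5.3
  endloop
 endfacet
 facet normal -0.995 0.104 -0.004
  outer loop
   vertex 0.4 3.2 5.3
   vertex 0.5 4.0 0.7
   vertex 0.2 1.2 3.0
  endloop
 endfacet
 facet normal -0.955 0.295 0.031
  outer loop
   vertex 0.4 3.2 5.3
   vertex 1.1 5.6 4.0
   vertex 0.5 4.0 0.7
  endloop
 endfacet
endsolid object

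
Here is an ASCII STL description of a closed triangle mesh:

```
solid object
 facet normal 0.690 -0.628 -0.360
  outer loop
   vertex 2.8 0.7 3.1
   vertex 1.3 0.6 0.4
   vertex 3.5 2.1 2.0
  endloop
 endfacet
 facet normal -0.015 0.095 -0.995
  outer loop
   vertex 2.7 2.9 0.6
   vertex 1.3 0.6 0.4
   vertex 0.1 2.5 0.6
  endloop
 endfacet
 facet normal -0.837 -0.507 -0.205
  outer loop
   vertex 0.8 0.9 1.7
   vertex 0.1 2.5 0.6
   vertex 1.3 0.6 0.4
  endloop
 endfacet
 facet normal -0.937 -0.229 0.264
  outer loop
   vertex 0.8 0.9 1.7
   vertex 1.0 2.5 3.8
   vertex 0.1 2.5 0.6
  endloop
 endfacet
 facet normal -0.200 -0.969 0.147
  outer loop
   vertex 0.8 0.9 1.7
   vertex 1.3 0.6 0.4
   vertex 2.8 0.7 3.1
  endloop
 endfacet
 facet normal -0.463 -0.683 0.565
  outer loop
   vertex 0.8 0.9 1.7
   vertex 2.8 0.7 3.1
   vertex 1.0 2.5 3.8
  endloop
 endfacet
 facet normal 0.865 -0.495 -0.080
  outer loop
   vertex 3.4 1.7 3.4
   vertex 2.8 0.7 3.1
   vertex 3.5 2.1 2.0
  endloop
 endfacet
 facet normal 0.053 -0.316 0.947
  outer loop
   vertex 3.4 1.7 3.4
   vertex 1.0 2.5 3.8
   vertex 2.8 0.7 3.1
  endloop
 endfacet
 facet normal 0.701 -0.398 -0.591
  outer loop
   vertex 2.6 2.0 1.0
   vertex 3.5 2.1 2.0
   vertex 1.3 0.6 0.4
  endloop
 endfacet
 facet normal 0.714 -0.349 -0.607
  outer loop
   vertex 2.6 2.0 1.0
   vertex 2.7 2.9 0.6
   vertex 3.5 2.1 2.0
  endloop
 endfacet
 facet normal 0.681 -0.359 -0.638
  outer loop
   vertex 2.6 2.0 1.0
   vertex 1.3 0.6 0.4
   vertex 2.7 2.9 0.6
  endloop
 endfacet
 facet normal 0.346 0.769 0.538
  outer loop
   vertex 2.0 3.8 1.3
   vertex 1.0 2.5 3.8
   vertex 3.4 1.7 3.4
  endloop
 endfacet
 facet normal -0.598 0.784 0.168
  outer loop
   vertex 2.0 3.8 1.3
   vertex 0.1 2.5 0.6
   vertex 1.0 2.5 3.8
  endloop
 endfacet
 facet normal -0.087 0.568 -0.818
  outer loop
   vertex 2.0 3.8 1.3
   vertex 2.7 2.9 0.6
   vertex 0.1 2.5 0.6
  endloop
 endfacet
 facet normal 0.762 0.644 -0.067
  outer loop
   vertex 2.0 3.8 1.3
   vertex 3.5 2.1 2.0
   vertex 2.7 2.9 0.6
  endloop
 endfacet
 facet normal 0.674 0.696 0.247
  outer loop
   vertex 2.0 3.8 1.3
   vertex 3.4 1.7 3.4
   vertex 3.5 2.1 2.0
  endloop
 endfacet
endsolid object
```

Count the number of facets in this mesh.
16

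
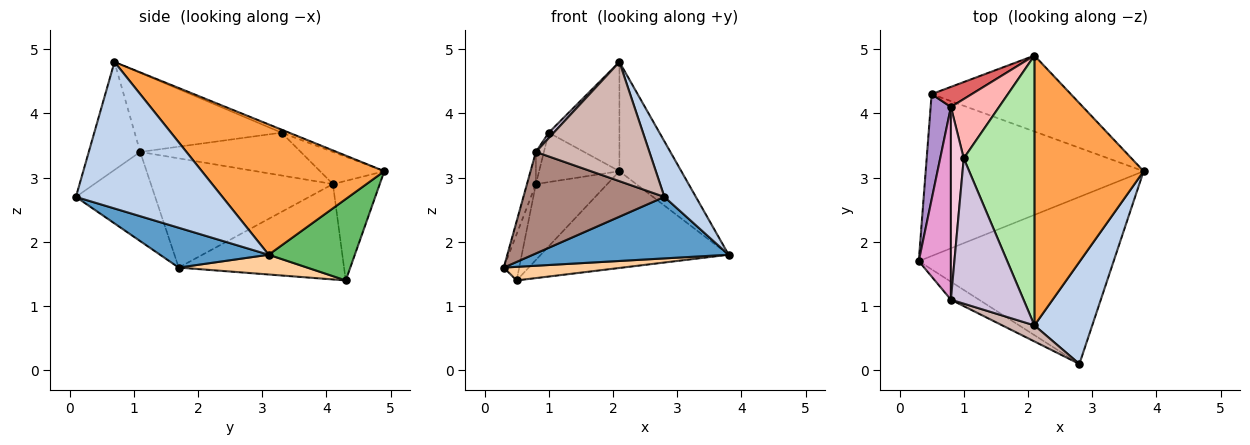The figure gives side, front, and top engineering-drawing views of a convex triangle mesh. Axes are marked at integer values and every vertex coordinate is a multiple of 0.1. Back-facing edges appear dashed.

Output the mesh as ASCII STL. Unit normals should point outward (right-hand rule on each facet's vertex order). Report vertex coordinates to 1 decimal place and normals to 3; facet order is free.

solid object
 facet normal 0.188 -0.339 -0.922
  outer loop
   vertex 2.8 0.1 2.7
   vertex 0.3 1.7 1.6
   vertex 3.8 3.1 1.8
  endloop
 endfacet
 facet normal 0.912 -0.196 0.360
  outer loop
   vertex 2.1 0.7 4.8
   vertex 2.8 0.1 2.7
   vertex 3.8 3.1 1.8
  endloop
 endfacet
 facet normal 0.742 0.252 0.622
  outer loop
   vertex 2.1 4.9 3.1
   vertex 2.1 0.7 4.8
   vertex 3.8 3.1 1.8
  endloop
 endfacet
 facet normal 0.090 -0.083 -0.992
  outer loop
   vertex 0.5 4.3 1.4
   vertex 3.8 3.1 1.8
   vertex 0.3 1.7 1.6
  endloop
 endfacet
 facet normal 0.339 0.740 -0.581
  outer loop
   vertex 0.5 4.3 1.4
   vertex 2.1 4.9 3.1
   vertex 3.8 3.1 1.8
  endloop
 endfacet
 facet normal -0.040 0.375 0.926
  outer loop
   vertex 1.0 3.3 3.7
   vertex 2.1 0.7 4.8
   vertex 2.1 4.9 3.1
  endloop
 endfacet
 facet normal -0.536 0.816 0.216
  outer loop
   vertex 0.8 4.1 2.9
   vertex 2.1 4.9 3.1
   vertex 0.5 4.3 1.4
  endloop
 endfacet
 facet normal -0.456 0.570 0.684
  outer loop
   vertex 0.8 4.1 2.9
   vertex 1.0 3.3 3.7
   vertex 2.1 4.9 3.1
  endloop
 endfacet
 facet normal -0.974 0.091 0.207
  outer loop
   vertex 0.8 4.1 2.9
   vertex 0.5 4.3 1.4
   vertex 0.3 1.7 1.6
  endloop
 endfacet
 facet normal -0.736 -0.025 0.676
  outer loop
   vertex 0.8 1.1 3.4
   vertex 2.1 0.7 4.8
   vertex 1.0 3.3 3.7
  endloop
 endfacet
 facet normal -0.484 -0.862 -0.153
  outer loop
   vertex 0.8 1.1 3.4
   vertex 0.3 1.7 1.6
   vertex 2.8 0.1 2.7
  endloop
 endfacet
 facet normal -0.409 -0.904 0.122
  outer loop
   vertex 0.8 1.1 3.4
   vertex 2.8 0.1 2.7
   vertex 2.1 0.7 4.8
  endloop
 endfacet
 facet normal -0.958 0.047 0.282
  outer loop
   vertex 0.8 1.1 3.4
   vertex 0.8 4.1 2.9
   vertex 0.3 1.7 1.6
  endloop
 endfacet
 facet normal -0.957 0.048 0.287
  outer loop
   vertex 0.8 1.1 3.4
   vertex 1.0 3.3 3.7
   vertex 0.8 4.1 2.9
  endloop
 endfacet
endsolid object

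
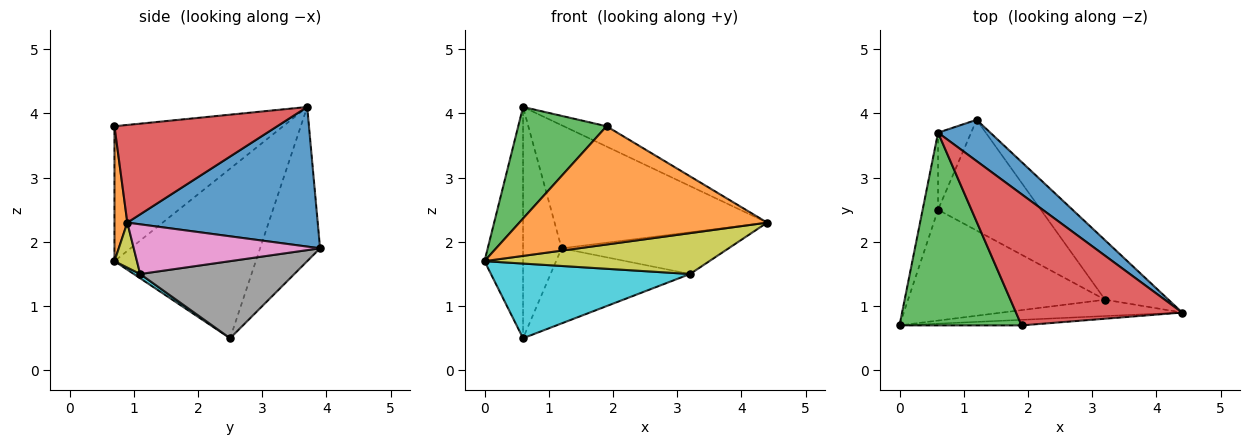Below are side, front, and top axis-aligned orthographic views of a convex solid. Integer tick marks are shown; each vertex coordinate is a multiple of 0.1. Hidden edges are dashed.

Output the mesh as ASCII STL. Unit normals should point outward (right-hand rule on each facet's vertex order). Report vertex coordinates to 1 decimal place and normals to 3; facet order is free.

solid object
 facet normal 0.647 0.723 0.242
  outer loop
   vertex 0.6 3.7 4.1
   vertex 4.4 0.9 2.3
   vertex 1.2 3.9 1.9
  endloop
 endfacet
 facet normal 0.052 -0.998 -0.047
  outer loop
   vertex 1.9 0.7 3.8
   vertex 0.0 0.7 1.7
   vertex 4.4 0.9 2.3
  endloop
 endfacet
 facet normal -0.691 -0.362 0.625
  outer loop
   vertex 1.9 0.7 3.8
   vertex 0.6 3.7 4.1
   vertex 0.0 0.7 1.7
  endloop
 endfacet
 facet normal 0.502 0.132 0.855
  outer loop
   vertex 1.9 0.7 3.8
   vertex 4.4 0.9 2.3
   vertex 0.6 3.7 4.1
  endloop
 endfacet
 facet normal -0.961 0.262 -0.087
  outer loop
   vertex 0.6 2.5 0.5
   vertex 0.0 0.7 1.7
   vertex 0.6 3.7 4.1
  endloop
 endfacet
 facet normal -0.828 0.532 -0.177
  outer loop
   vertex 0.6 2.5 0.5
   vertex 0.6 3.7 4.1
   vertex 1.2 3.9 1.9
  endloop
 endfacet
 facet normal 0.540 0.484 -0.689
  outer loop
   vertex 3.2 1.1 1.5
   vertex 1.2 3.9 1.9
   vertex 4.4 0.9 2.3
  endloop
 endfacet
 facet normal 0.527 0.477 -0.703
  outer loop
   vertex 3.2 1.1 1.5
   vertex 0.6 2.5 0.5
   vertex 1.2 3.9 1.9
  endloop
 endfacet
 facet normal 0.092 -0.925 -0.370
  outer loop
   vertex 3.2 1.1 1.5
   vertex 4.4 0.9 2.3
   vertex 0.0 0.7 1.7
  endloop
 endfacet
 facet normal 0.018 -0.559 -0.829
  outer loop
   vertex 3.2 1.1 1.5
   vertex 0.0 0.7 1.7
   vertex 0.6 2.5 0.5
  endloop
 endfacet
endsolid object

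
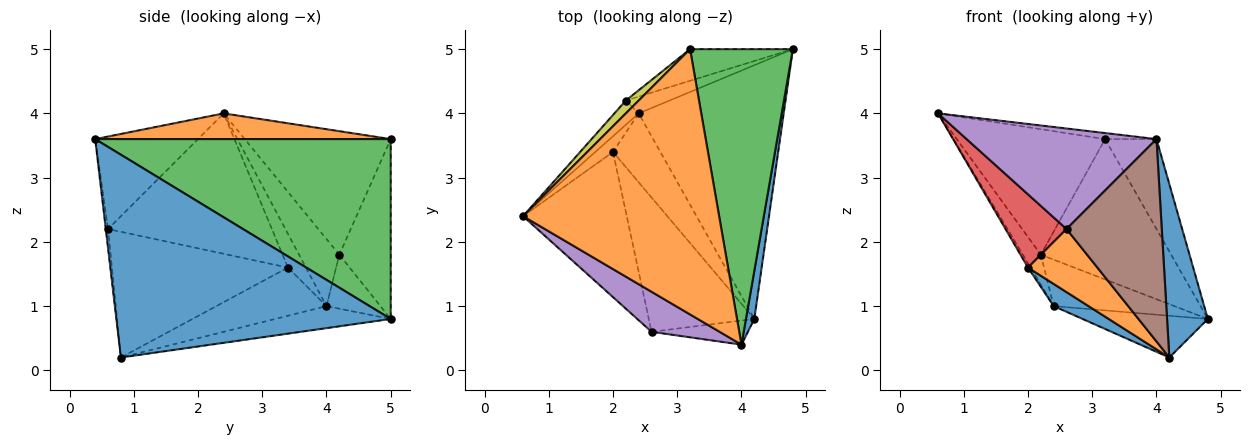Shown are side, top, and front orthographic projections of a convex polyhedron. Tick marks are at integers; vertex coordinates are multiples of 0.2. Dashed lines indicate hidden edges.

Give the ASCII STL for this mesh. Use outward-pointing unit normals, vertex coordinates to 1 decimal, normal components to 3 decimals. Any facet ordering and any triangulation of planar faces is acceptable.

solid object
 facet normal 0.988 -0.147 0.041
  outer loop
   vertex 4.2 0.8 0.2
   vertex 4.8 5.0 0.8
   vertex 4.0 0.4 3.6
  endloop
 endfacet
 facet normal 0.130 0.023 0.991
  outer loop
   vertex 3.2 5.0 3.6
   vertex 0.6 2.4 4.0
   vertex 4.0 0.4 3.6
  endloop
 endfacet
 facet normal 0.859 0.149 0.491
  outer loop
   vertex 3.2 5.0 3.6
   vertex 4.0 0.4 3.6
   vertex 4.8 5.0 0.8
  endloop
 endfacet
 facet normal -0.148 0.161 -0.976
  outer loop
   vertex 2.4 4.0 1.0
   vertex 4.8 5.0 0.8
   vertex 4.2 0.8 0.2
  endloop
 endfacet
 facet normal -0.449 -0.830 0.331
  outer loop
   vertex 2.6 0.6 2.2
   vertex 4.0 0.4 3.6
   vertex 0.6 2.4 4.0
  endloop
 endfacet
 facet normal -0.024 -0.993 -0.118
  outer loop
   vertex 2.6 0.6 2.2
   vertex 4.2 0.8 0.2
   vertex 4.0 0.4 3.6
  endloop
 endfacet
 facet normal -0.359 0.910 -0.205
  outer loop
   vertex 2.2 4.2 1.8
   vertex 3.2 5.0 3.6
   vertex 4.8 5.0 0.8
  endloop
 endfacet
 facet normal -0.387 0.867 -0.314
  outer loop
   vertex 2.2 4.2 1.8
   vertex 4.8 5.0 0.8
   vertex 2.4 4.0 1.0
  endloop
 endfacet
 facet normal -0.700 0.711 0.073
  outer loop
   vertex 2.2 4.2 1.8
   vertex 0.6 2.4 4.0
   vertex 3.2 5.0 3.6
  endloop
 endfacet
 facet normal -0.867 0.387 -0.314
  outer loop
   vertex 2.2 4.2 1.8
   vertex 2.4 4.0 1.0
   vertex 0.6 2.4 4.0
  endloop
 endfacet
 facet normal -0.696 -0.220 -0.684
  outer loop
   vertex 2.0 3.4 1.6
   vertex 2.4 4.0 1.0
   vertex 4.2 0.8 0.2
  endloop
 endfacet
 facet normal -0.733 -0.289 -0.615
  outer loop
   vertex 2.0 3.4 1.6
   vertex 4.2 0.8 0.2
   vertex 2.6 0.6 2.2
  endloop
 endfacet
 facet normal -0.879 0.126 -0.460
  outer loop
   vertex 2.0 3.4 1.6
   vertex 0.6 2.4 4.0
   vertex 2.4 4.0 1.0
  endloop
 endfacet
 facet normal -0.771 -0.287 -0.569
  outer loop
   vertex 2.0 3.4 1.6
   vertex 2.6 0.6 2.2
   vertex 0.6 2.4 4.0
  endloop
 endfacet
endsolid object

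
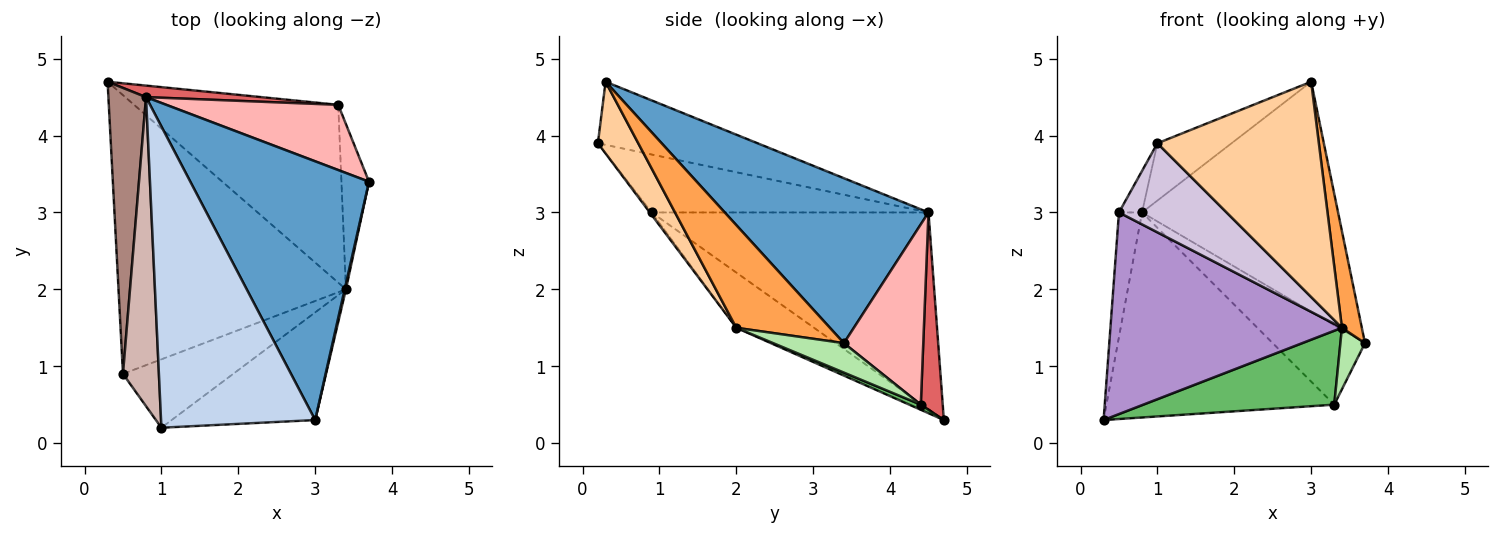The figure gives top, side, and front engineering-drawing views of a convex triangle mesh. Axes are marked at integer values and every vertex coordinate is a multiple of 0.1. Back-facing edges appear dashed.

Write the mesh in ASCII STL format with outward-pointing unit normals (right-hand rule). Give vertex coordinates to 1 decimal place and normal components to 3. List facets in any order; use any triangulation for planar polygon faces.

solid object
 facet normal 0.568 0.547 0.615
  outer loop
   vertex 0.8 4.5 3.0
   vertex 3.0 0.3 4.7
   vertex 3.7 3.4 1.3
  endloop
 endfacet
 facet normal -0.373 0.173 0.911
  outer loop
   vertex 0.8 4.5 3.0
   vertex 1.0 0.2 3.9
   vertex 3.0 0.3 4.7
  endloop
 endfacet
 facet normal 0.978 -0.208 0.012
  outer loop
   vertex 3.4 2.0 1.5
   vertex 3.7 3.4 1.3
   vertex 3.0 0.3 4.7
  endloop
 endfacet
 facet normal 0.218 -0.873 -0.436
  outer loop
   vertex 3.4 2.0 1.5
   vertex 3.0 0.3 4.7
   vertex 1.0 0.2 3.9
  endloop
 endfacet
 facet normal 0.023 -0.384 -0.923
  outer loop
   vertex 3.3 4.4 0.5
   vertex 3.4 2.0 1.5
   vertex 0.3 4.7 0.3
  endloop
 endfacet
 facet normal 0.708 -0.246 -0.662
  outer loop
   vertex 3.3 4.4 0.5
   vertex 3.7 3.4 1.3
   vertex 3.4 2.0 1.5
  endloop
 endfacet
 facet normal 0.096 0.994 0.056
  outer loop
   vertex 3.3 4.4 0.5
   vertex 0.3 4.7 0.3
   vertex 0.8 4.5 3.0
  endloop
 endfacet
 facet normal 0.554 0.644 0.528
  outer loop
   vertex 3.3 4.4 0.5
   vertex 0.8 4.5 3.0
   vertex 3.7 3.4 1.3
  endloop
 endfacet
 facet normal -0.193 -0.575 -0.795
  outer loop
   vertex 0.5 0.9 3.0
   vertex 0.3 4.7 0.3
   vertex 3.4 2.0 1.5
  endloop
 endfacet
 facet normal -0.014 -0.793 -0.609
  outer loop
   vertex 0.5 0.9 3.0
   vertex 3.4 2.0 1.5
   vertex 1.0 0.2 3.9
  endloop
 endfacet
 facet normal -0.979 0.082 0.187
  outer loop
   vertex 0.5 0.9 3.0
   vertex 0.8 4.5 3.0
   vertex 0.3 4.7 0.3
  endloop
 endfacet
 facet normal -0.848 0.071 0.526
  outer loop
   vertex 0.5 0.9 3.0
   vertex 1.0 0.2 3.9
   vertex 0.8 4.5 3.0
  endloop
 endfacet
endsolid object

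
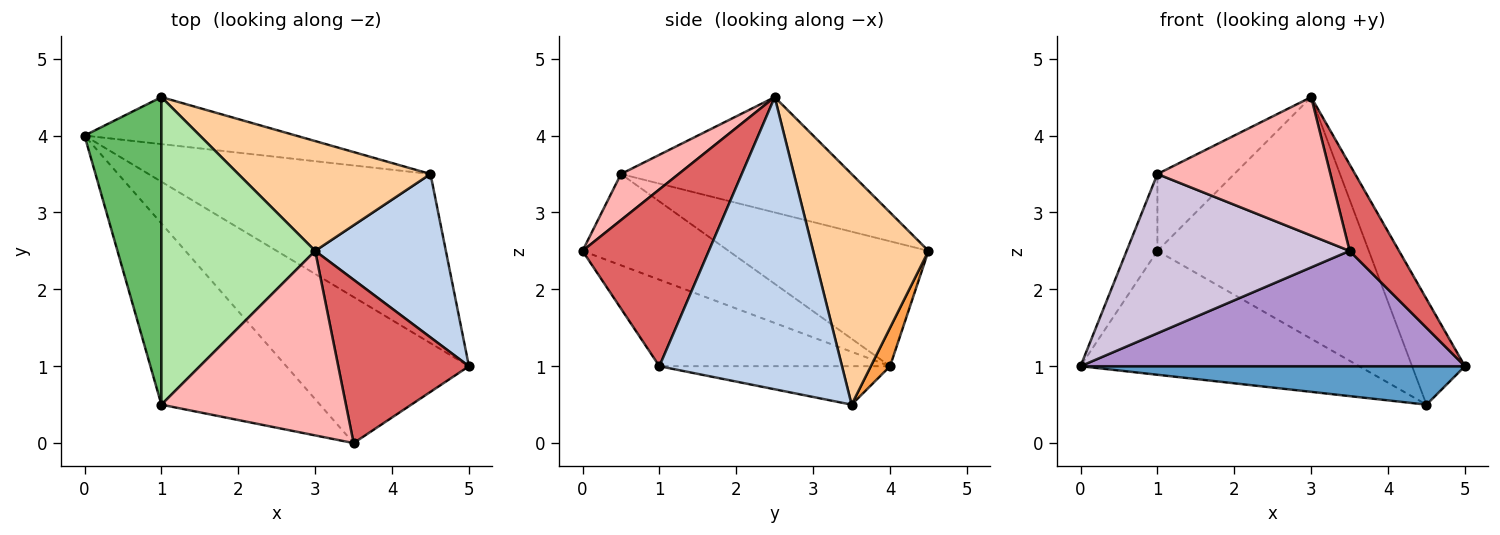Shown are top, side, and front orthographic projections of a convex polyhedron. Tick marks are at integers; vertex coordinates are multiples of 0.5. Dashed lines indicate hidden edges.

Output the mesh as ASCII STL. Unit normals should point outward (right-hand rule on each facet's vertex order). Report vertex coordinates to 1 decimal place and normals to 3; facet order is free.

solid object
 facet normal -0.132 -0.220 -0.967
  outer loop
   vertex 4.5 3.5 0.5
   vertex 5.0 1.0 1.0
   vertex 0.0 4.0 1.0
  endloop
 endfacet
 facet normal 0.883 0.255 0.395
  outer loop
   vertex 3.0 2.5 4.5
   vertex 5.0 1.0 1.0
   vertex 4.5 3.5 0.5
  endloop
 endfacet
 facet normal 0.064 0.933 -0.354
  outer loop
   vertex 1.0 4.5 2.5
   vertex 4.5 3.5 0.5
   vertex 0.0 4.0 1.0
  endloop
 endfacet
 facet normal 0.445 0.815 0.371
  outer loop
   vertex 1.0 4.5 2.5
   vertex 3.0 2.5 4.5
   vertex 4.5 3.5 0.5
  endloop
 endfacet
 facet normal -0.844 0.130 0.520
  outer loop
   vertex 1.0 4.5 2.5
   vertex 0.0 4.0 1.0
   vertex 1.0 0.5 3.5
  endloop
 endfacet
 facet normal -0.588 0.196 0.784
  outer loop
   vertex 1.0 4.5 2.5
   vertex 1.0 0.5 3.5
   vertex 3.0 2.5 4.5
  endloop
 endfacet
 facet normal 0.767 -0.300 0.567
  outer loop
   vertex 3.5 0.0 2.5
   vertex 5.0 1.0 1.0
   vertex 3.0 2.5 4.5
  endloop
 endfacet
 facet normal 0.196 -0.588 0.784
  outer loop
   vertex 3.5 0.0 2.5
   vertex 3.0 2.5 4.5
   vertex 1.0 0.5 3.5
  endloop
 endfacet
 facet normal -0.348 -0.581 -0.736
  outer loop
   vertex 3.5 0.0 2.5
   vertex 0.0 4.0 1.0
   vertex 5.0 1.0 1.0
  endloop
 endfacet
 facet normal -0.397 -0.606 -0.689
  outer loop
   vertex 3.5 0.0 2.5
   vertex 1.0 0.5 3.5
   vertex 0.0 4.0 1.0
  endloop
 endfacet
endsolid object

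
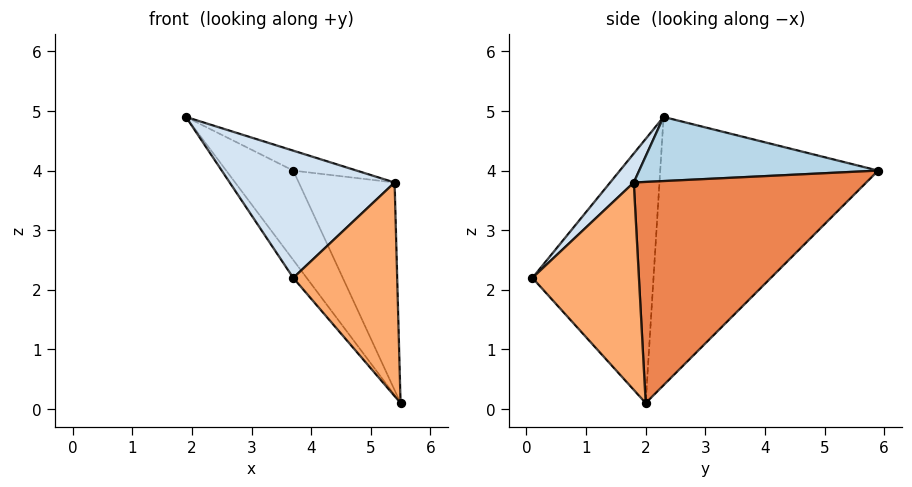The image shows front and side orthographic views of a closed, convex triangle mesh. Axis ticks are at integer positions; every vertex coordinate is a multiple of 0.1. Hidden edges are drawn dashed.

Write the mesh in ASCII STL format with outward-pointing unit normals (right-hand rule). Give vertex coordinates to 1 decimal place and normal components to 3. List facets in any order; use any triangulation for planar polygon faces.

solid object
 facet normal -0.770 0.237 -0.592
  outer loop
   vertex 3.7 5.9 4.0
   vertex 5.5 2.0 0.1
   vertex 1.9 2.3 4.9
  endloop
 endfacet
 facet normal -0.794 0.088 -0.601
  outer loop
   vertex 3.7 0.1 2.2
   vertex 1.9 2.3 4.9
   vertex 5.5 2.0 0.1
  endloop
 endfacet
 facet normal 0.309 0.082 0.947
  outer loop
   vertex 5.4 1.8 3.8
   vertex 3.7 5.9 4.0
   vertex 1.9 2.3 4.9
  endloop
 endfacet
 facet normal 0.105 -0.735 0.669
  outer loop
   vertex 5.4 1.8 3.8
   vertex 1.9 2.3 4.9
   vertex 3.7 0.1 2.2
  endloop
 endfacet
 facet normal 0.924 0.381 0.046
  outer loop
   vertex 5.4 1.8 3.8
   vertex 5.5 2.0 0.1
   vertex 3.7 5.9 4.0
  endloop
 endfacet
 facet normal 0.716 -0.698 -0.018
  outer loop
   vertex 5.4 1.8 3.8
   vertex 3.7 0.1 2.2
   vertex 5.5 2.0 0.1
  endloop
 endfacet
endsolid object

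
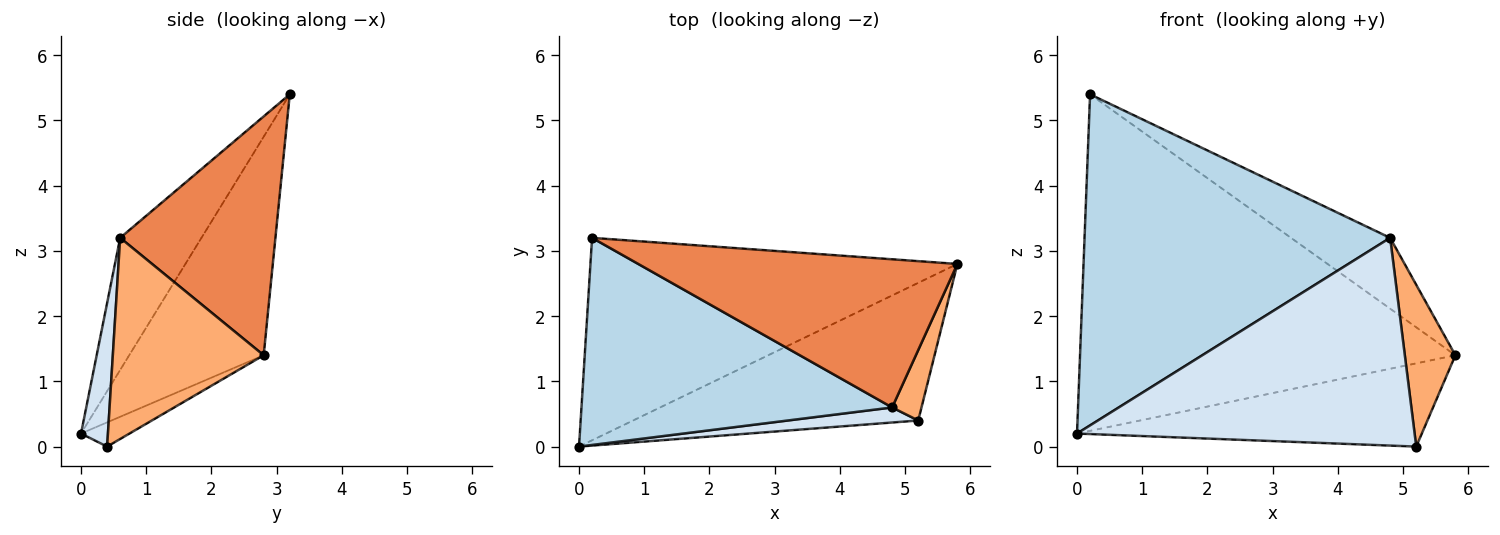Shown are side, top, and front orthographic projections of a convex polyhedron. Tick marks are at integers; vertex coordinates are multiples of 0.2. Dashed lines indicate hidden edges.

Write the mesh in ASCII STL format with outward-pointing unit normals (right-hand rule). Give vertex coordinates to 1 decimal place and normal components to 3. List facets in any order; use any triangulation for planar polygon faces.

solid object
 facet normal -0.293 0.819 -0.493
  outer loop
   vertex 0.2 3.2 5.4
   vertex 5.8 2.8 1.4
   vertex 0.0 0.0 0.2
  endloop
 endfacet
 facet normal -0.073 0.516 -0.854
  outer loop
   vertex 5.2 0.4 0.0
   vertex 0.0 0.0 0.2
   vertex 5.8 2.8 1.4
  endloop
 endfacet
 facet normal -0.220 -0.827 0.517
  outer loop
   vertex 4.8 0.6 3.2
   vertex 0.2 3.2 5.4
   vertex 0.0 0.0 0.2
  endloop
 endfacet
 facet normal 0.079 -0.994 0.072
  outer loop
   vertex 4.8 0.6 3.2
   vertex 0.0 0.0 0.2
   vertex 5.2 0.4 0.0
  endloop
 endfacet
 facet normal 0.560 0.357 0.748
  outer loop
   vertex 4.8 0.6 3.2
   vertex 5.8 2.8 1.4
   vertex 0.2 3.2 5.4
  endloop
 endfacet
 facet normal 0.939 -0.315 0.137
  outer loop
   vertex 4.8 0.6 3.2
   vertex 5.2 0.4 0.0
   vertex 5.8 2.8 1.4
  endloop
 endfacet
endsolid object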